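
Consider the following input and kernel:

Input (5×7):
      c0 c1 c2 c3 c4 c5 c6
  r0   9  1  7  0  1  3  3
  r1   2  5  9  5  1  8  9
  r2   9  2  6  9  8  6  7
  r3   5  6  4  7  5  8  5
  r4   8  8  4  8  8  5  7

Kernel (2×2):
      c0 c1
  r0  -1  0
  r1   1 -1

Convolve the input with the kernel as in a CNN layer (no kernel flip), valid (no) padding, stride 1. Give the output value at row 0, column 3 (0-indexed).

4

The receptive field on the input at this output position is [0 1 / 5 1]. Elementwise product with the kernel and sum: 0·-1 + 5·1 + 1·-1.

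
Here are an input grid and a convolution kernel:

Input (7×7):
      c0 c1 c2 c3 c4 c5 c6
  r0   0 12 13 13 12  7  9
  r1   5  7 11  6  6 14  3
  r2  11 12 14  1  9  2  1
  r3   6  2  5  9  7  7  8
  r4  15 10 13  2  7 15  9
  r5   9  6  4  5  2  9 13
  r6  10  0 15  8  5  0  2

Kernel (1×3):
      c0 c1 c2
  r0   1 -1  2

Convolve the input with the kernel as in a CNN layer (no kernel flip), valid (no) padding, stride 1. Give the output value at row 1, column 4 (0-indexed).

The receptive field on the input at this output position is [6 14 3]. Elementwise product with the kernel and sum: 6·1 + 14·-1 + 3·2.

-2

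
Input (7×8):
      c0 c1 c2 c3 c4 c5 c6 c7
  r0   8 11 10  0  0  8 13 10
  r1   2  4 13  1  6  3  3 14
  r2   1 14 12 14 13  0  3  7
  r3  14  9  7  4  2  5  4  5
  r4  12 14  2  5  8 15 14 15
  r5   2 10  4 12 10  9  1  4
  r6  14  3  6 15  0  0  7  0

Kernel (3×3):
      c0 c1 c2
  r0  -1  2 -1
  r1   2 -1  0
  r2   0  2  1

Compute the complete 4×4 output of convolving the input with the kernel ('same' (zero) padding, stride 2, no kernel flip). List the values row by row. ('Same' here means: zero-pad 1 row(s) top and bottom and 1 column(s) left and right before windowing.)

Output[0,0]: The receptive field on the zero-padded input at this output position is [0 0 0 / 0 8 11 / 0 2 4]. Elementwise product with the kernel and sum: 0·-1 + 0·2 + 0·-1 + 0·2 + 8·-1 + 2·2 + 4·1.
Output[0,1]: The receptive field on the zero-padded input at this output position is [0 0 0 / 11 10 0 / 4 13 1]. Elementwise product with the kernel and sum: 0·-1 + 0·2 + 0·-1 + 11·2 + 10·-1 + 13·2 + 1·1.

0 39 15 23
36 55 32 -1
21 47 26 20
-20 -14 29 -18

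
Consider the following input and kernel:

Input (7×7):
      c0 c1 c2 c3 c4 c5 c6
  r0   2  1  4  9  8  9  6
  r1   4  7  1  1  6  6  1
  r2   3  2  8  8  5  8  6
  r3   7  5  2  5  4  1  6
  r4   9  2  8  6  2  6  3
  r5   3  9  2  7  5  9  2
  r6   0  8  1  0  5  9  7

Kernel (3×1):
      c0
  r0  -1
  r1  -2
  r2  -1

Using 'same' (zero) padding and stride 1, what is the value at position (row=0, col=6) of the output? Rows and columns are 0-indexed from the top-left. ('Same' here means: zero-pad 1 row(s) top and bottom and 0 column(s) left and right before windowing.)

The receptive field on the zero-padded input at this output position is [0 / 6 / 1]. Elementwise product with the kernel and sum: 0·-1 + 6·-2 + 1·-1.

-13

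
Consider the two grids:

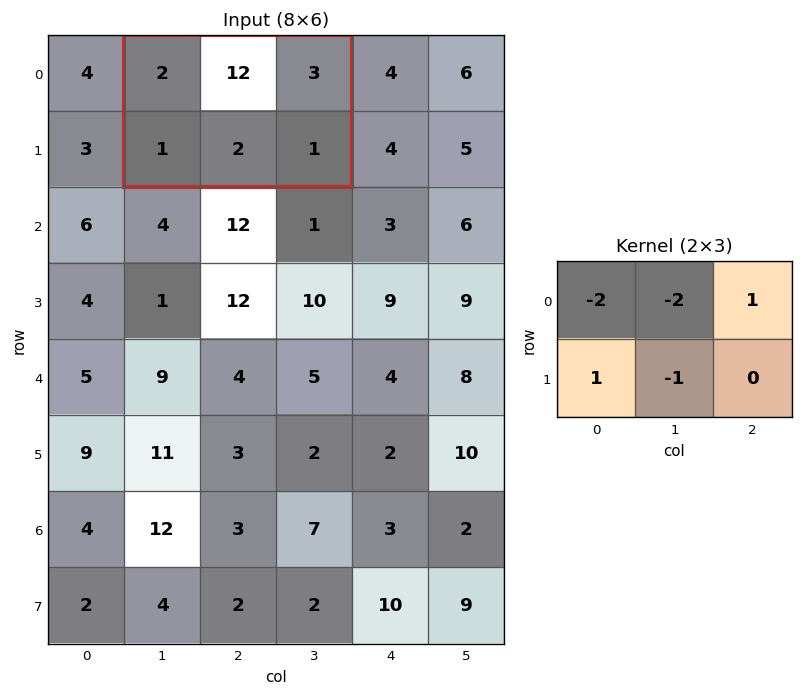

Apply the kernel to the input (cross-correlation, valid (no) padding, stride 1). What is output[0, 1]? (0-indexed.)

-26

The receptive field on the input at this output position is [2 12 3 / 1 2 1]. Elementwise product with the kernel and sum: 2·-2 + 12·-2 + 3·1 + 1·1 + 2·-1.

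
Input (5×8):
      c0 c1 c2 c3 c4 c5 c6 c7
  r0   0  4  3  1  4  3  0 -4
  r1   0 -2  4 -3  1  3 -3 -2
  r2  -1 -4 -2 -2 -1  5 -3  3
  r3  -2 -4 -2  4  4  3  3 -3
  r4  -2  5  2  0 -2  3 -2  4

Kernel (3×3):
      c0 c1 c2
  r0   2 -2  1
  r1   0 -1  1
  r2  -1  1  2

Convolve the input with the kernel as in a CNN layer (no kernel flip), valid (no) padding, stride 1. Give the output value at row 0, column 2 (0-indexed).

The receptive field on the input at this output position is [3 1 4 / 4 -3 1 / -2 -2 -1]. Elementwise product with the kernel and sum: 3·2 + 1·-2 + 4·1 + -3·-1 + 1·1 + -2·-1 + -2·1 + -1·2.

10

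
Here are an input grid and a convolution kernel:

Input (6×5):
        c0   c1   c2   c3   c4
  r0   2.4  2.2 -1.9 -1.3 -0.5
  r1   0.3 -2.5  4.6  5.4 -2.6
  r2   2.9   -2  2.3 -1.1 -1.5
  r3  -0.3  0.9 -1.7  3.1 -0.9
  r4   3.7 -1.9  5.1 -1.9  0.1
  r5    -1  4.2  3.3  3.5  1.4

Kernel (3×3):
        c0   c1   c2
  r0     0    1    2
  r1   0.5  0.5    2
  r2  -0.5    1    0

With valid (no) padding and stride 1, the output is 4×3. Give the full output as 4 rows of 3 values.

3.05 10.65 -4.75
12.8 11.2 1.75
-4.25 11.95 -9.65
13.3 3.5 4.95

Output[0,0]: The receptive field on the input at this output position is [2.4 2.2 -1.9 / 0.3 -2.5 4.6 / 2.9 -2 2.3]. Elementwise product with the kernel and sum: 2.2·1 + -1.9·2 + 0.3·0.5 + -2.5·0.5 + 4.6·2 + 2.9·-0.5 + -2·1.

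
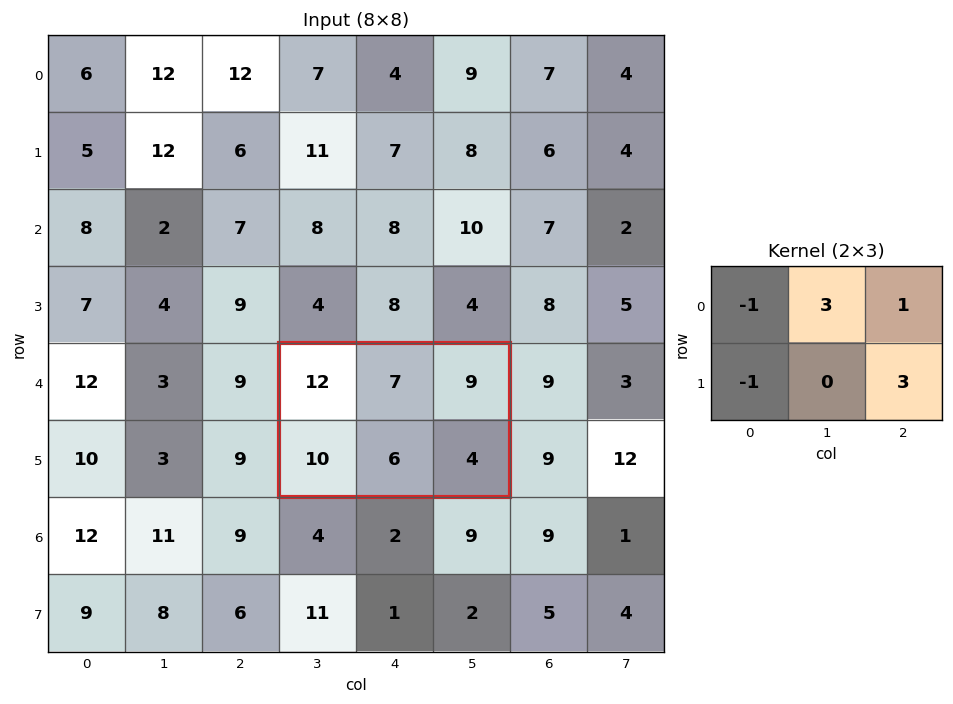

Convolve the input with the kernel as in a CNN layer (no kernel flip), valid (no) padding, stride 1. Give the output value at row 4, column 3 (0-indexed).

20

The receptive field on the input at this output position is [12 7 9 / 10 6 4]. Elementwise product with the kernel and sum: 12·-1 + 7·3 + 9·1 + 10·-1 + 4·3.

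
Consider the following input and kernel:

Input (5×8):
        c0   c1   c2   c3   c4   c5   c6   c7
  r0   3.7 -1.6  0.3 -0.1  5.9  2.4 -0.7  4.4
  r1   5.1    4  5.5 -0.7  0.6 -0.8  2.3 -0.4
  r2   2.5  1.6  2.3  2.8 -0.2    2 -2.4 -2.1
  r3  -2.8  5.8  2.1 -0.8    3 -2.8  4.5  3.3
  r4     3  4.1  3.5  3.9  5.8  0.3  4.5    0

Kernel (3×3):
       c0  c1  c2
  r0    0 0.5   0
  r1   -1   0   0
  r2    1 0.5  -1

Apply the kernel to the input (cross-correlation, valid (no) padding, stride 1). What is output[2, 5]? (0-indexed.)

The receptive field on the input at this output position is [2 -2.4 -2.1 / -2.8 4.5 3.3 / 0.3 4.5 0]. Elementwise product with the kernel and sum: -2.4·0.5 + -2.8·-1 + 0.3·1 + 4.5·0.5 + 0·-1.

4.15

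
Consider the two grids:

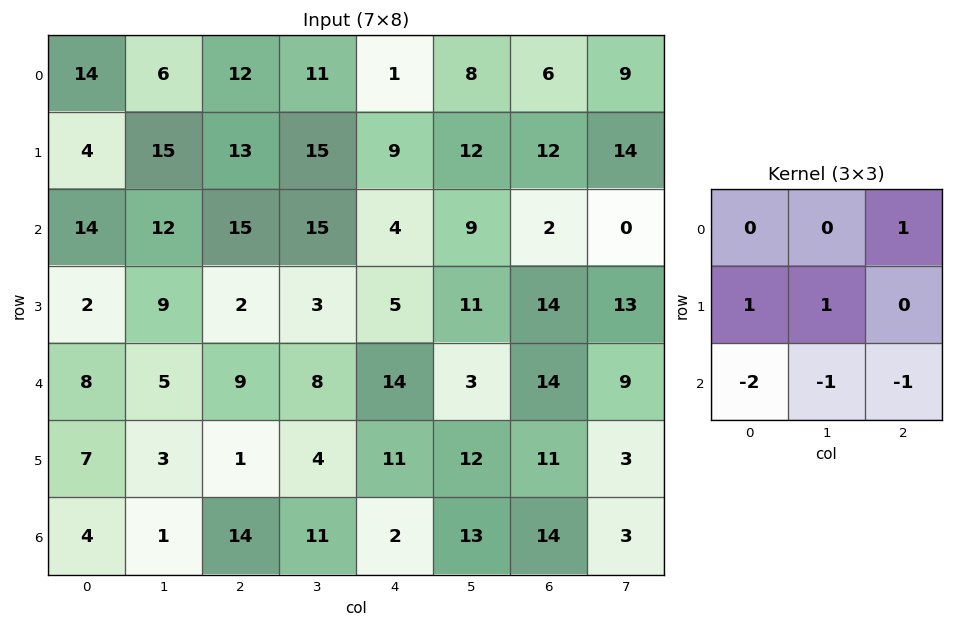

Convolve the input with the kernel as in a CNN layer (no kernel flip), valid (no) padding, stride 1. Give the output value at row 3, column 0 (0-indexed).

-3

The receptive field on the input at this output position is [2 9 2 / 8 5 9 / 7 3 1]. Elementwise product with the kernel and sum: 2·1 + 8·1 + 5·1 + 7·-2 + 3·-1 + 1·-1.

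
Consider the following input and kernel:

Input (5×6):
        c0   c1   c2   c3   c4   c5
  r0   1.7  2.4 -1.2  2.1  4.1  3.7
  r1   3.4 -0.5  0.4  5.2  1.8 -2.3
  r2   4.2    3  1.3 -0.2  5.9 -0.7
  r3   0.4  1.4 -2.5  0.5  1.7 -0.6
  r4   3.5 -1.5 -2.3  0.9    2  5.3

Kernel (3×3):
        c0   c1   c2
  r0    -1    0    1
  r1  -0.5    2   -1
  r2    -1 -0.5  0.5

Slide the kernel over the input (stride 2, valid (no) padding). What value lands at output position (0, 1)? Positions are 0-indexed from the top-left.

15.45

The receptive field on the input at this output position is [-1.2 2.1 4.1 / 0.4 5.2 1.8 / 1.3 -0.2 5.9]. Elementwise product with the kernel and sum: -1.2·-1 + 4.1·1 + 0.4·-0.5 + 5.2·2 + 1.8·-1 + 1.3·-1 + -0.2·-0.5 + 5.9·0.5.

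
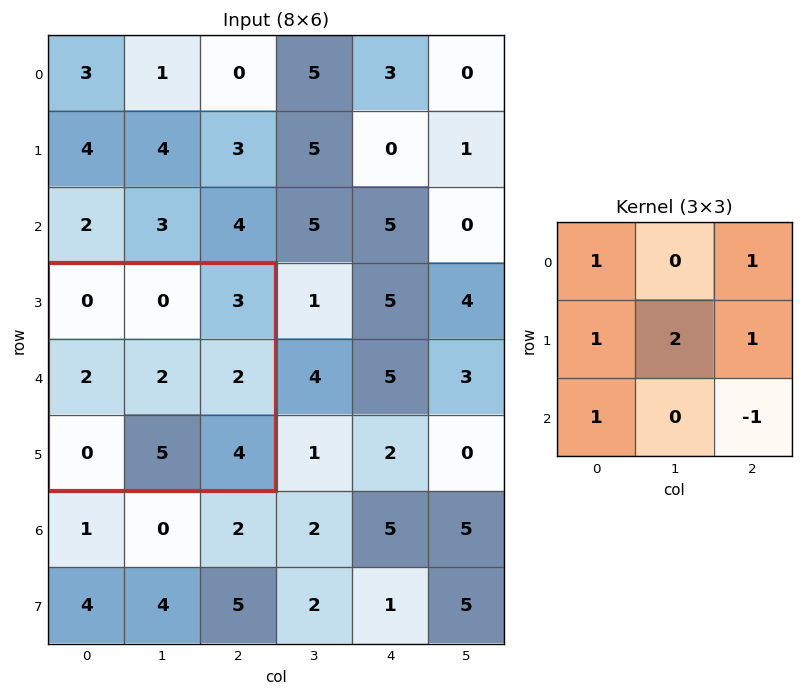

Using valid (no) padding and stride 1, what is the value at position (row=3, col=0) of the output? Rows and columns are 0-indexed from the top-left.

The receptive field on the input at this output position is [0 0 3 / 2 2 2 / 0 5 4]. Elementwise product with the kernel and sum: 0·1 + 3·1 + 2·1 + 2·2 + 2·1 + 0·1 + 4·-1.

7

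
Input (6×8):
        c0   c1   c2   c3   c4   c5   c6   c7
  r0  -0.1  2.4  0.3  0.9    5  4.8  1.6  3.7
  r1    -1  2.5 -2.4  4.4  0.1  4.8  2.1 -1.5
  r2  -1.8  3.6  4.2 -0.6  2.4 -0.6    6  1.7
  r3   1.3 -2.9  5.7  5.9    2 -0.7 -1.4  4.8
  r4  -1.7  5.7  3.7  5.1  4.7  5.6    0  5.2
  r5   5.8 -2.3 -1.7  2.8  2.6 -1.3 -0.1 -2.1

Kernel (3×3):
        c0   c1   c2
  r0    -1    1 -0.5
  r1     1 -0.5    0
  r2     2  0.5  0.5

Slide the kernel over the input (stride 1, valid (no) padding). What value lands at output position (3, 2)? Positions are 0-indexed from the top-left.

The receptive field on the input at this output position is [5.7 5.9 2 / 3.7 5.1 4.7 / -1.7 2.8 2.6]. Elementwise product with the kernel and sum: 5.7·-1 + 5.9·1 + 2·-0.5 + 3.7·1 + 5.1·-0.5 + -1.7·2 + 2.8·0.5 + 2.6·0.5.

-0.35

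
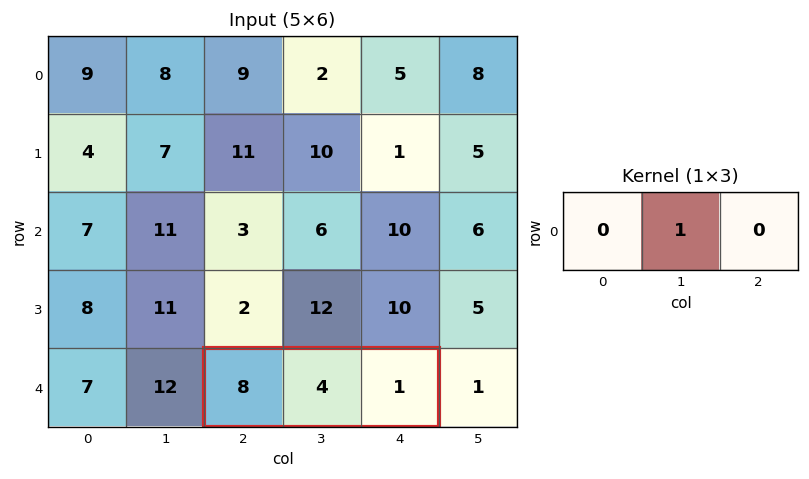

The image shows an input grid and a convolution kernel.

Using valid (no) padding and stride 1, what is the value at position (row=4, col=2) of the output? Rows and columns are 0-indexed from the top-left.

4

The receptive field on the input at this output position is [8 4 1]. Elementwise product with the kernel and sum: 4·1.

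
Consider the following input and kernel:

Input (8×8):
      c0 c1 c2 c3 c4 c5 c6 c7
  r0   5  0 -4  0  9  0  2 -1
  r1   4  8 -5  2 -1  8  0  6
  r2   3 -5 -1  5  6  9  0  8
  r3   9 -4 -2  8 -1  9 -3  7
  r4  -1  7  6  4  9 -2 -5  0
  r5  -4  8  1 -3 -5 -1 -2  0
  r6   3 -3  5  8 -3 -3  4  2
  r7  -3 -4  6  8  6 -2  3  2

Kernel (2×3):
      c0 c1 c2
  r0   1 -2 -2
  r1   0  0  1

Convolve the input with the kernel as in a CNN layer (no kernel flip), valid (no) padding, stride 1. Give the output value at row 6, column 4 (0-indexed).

-2

The receptive field on the input at this output position is [-3 -3 4 / 6 -2 3]. Elementwise product with the kernel and sum: -3·1 + -3·-2 + 4·-2 + 3·1.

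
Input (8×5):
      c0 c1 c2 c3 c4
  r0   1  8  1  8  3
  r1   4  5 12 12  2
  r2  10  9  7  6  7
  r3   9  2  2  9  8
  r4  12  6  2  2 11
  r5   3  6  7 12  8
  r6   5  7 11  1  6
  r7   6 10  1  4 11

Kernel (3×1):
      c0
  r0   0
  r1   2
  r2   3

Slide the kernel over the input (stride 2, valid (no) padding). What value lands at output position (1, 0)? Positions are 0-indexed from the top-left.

54

The receptive field on the input at this output position is [10 / 9 / 12]. Elementwise product with the kernel and sum: 9·2 + 12·3.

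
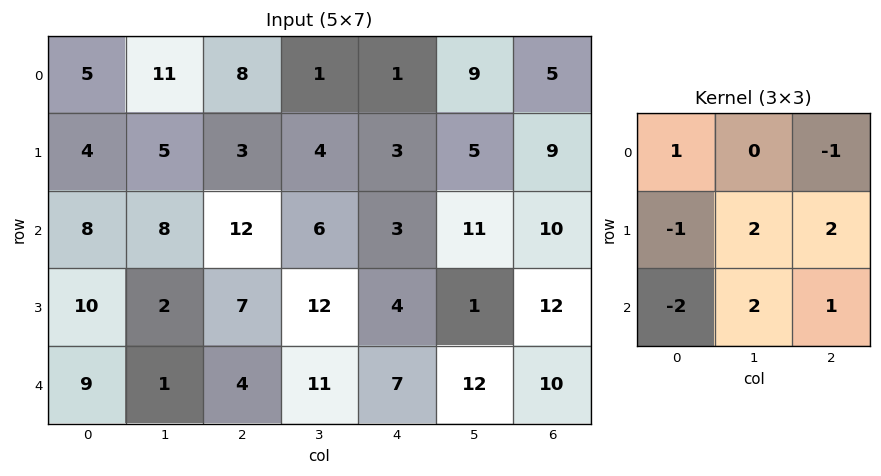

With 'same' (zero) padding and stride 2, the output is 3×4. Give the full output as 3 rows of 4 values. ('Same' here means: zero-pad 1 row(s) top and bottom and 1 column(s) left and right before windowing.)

Output[0,0]: The receptive field on the zero-padded input at this output position is [0 0 0 / 0 5 11 / 0 4 5]. Elementwise product with the kernel and sum: 0·1 + 0·-1 + 0·-1 + 5·2 + 11·2 + 0·-2 + 4·2 + 5·1.

45 7 22 9
49 51 6 36
18 19 38 9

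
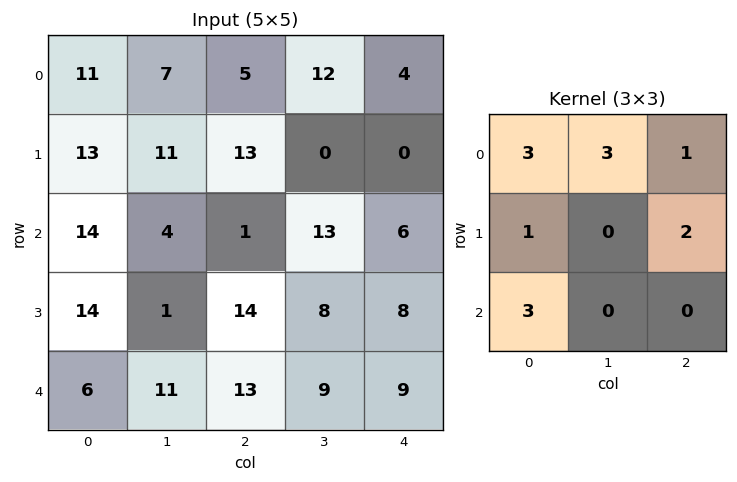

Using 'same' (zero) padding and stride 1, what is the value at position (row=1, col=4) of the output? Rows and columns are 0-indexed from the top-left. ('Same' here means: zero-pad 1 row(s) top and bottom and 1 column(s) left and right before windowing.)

The receptive field on the zero-padded input at this output position is [12 4 0 / 0 0 0 / 13 6 0]. Elementwise product with the kernel and sum: 12·3 + 4·3 + 0·1 + 0·1 + 0·2 + 13·3.

87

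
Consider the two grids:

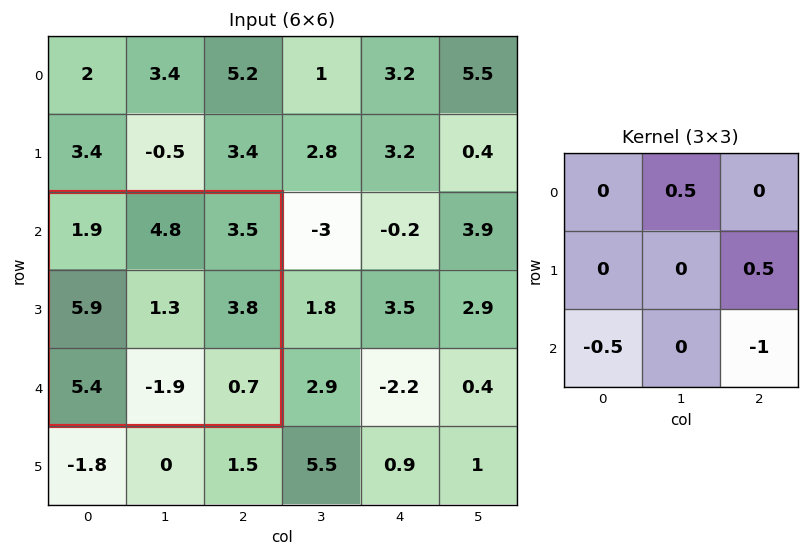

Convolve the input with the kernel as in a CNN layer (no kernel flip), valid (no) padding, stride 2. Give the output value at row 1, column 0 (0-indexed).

The receptive field on the input at this output position is [1.9 4.8 3.5 / 5.9 1.3 3.8 / 5.4 -1.9 0.7]. Elementwise product with the kernel and sum: 4.8·0.5 + 3.8·0.5 + 5.4·-0.5 + 0.7·-1.

0.9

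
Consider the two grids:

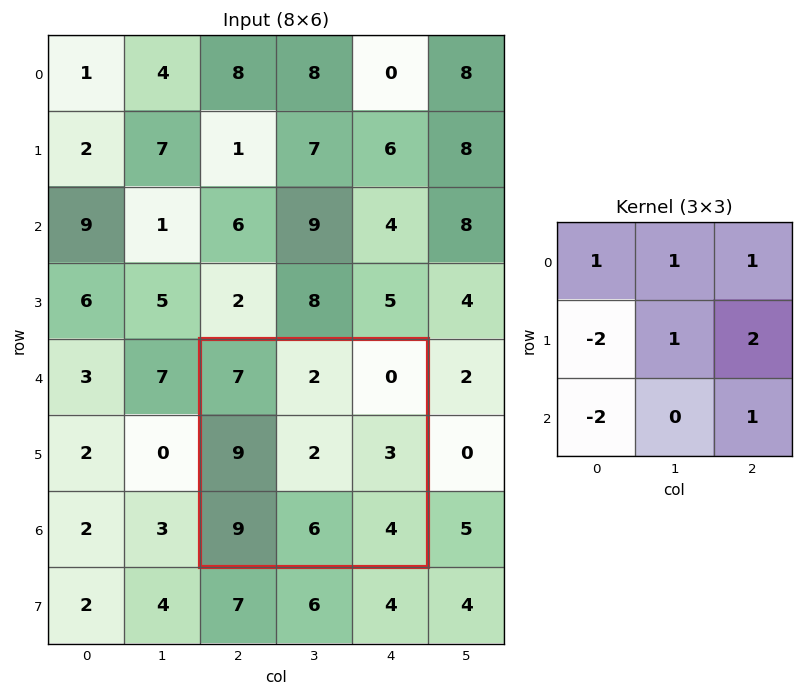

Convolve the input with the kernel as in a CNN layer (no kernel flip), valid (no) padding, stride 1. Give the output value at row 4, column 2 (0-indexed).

The receptive field on the input at this output position is [7 2 0 / 9 2 3 / 9 6 4]. Elementwise product with the kernel and sum: 7·1 + 2·1 + 0·1 + 9·-2 + 2·1 + 3·2 + 9·-2 + 4·1.

-15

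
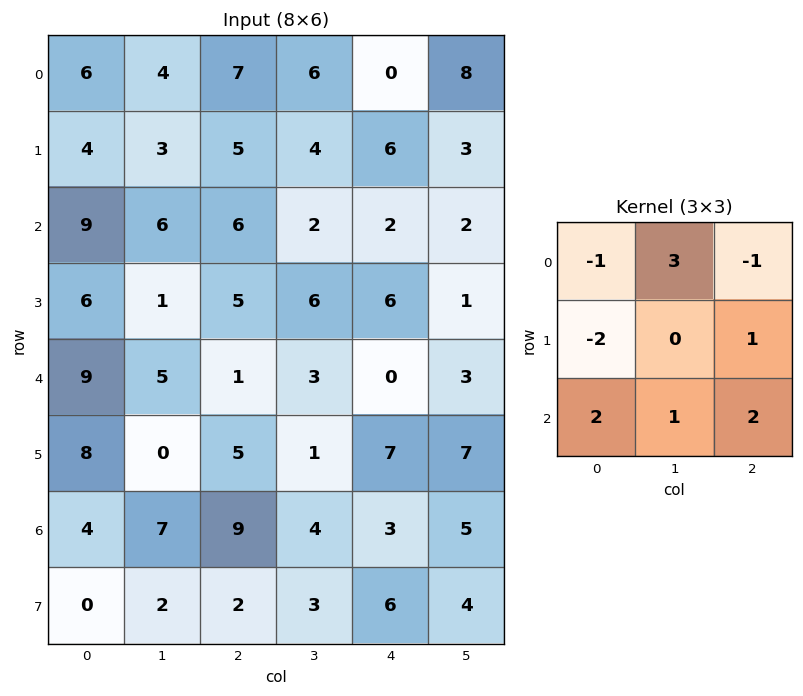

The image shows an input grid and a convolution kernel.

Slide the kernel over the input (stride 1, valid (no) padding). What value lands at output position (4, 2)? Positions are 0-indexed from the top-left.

The receptive field on the input at this output position is [1 3 0 / 5 1 7 / 9 4 3]. Elementwise product with the kernel and sum: 1·-1 + 3·3 + 0·-1 + 5·-2 + 7·1 + 9·2 + 4·1 + 3·2.

33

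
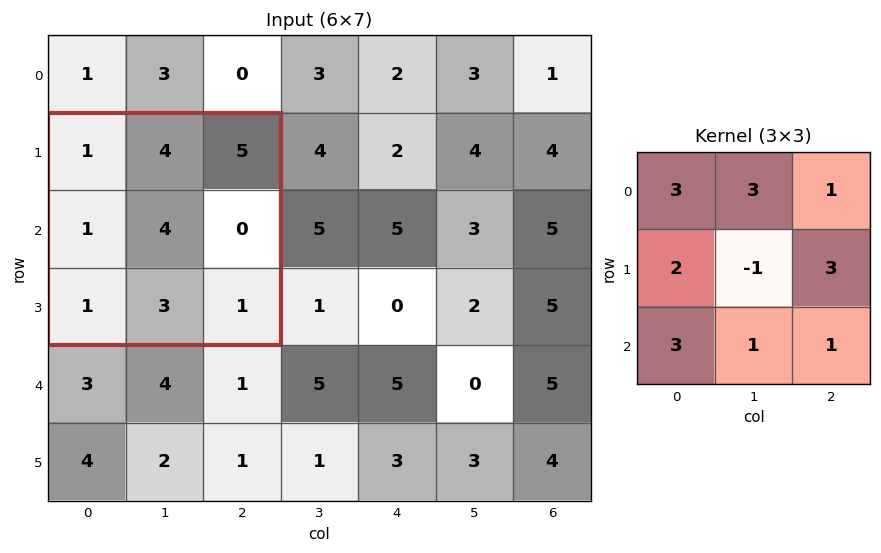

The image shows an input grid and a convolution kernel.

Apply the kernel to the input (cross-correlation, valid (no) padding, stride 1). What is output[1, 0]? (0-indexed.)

25

The receptive field on the input at this output position is [1 4 5 / 1 4 0 / 1 3 1]. Elementwise product with the kernel and sum: 1·3 + 4·3 + 5·1 + 1·2 + 4·-1 + 0·3 + 1·3 + 3·1 + 1·1.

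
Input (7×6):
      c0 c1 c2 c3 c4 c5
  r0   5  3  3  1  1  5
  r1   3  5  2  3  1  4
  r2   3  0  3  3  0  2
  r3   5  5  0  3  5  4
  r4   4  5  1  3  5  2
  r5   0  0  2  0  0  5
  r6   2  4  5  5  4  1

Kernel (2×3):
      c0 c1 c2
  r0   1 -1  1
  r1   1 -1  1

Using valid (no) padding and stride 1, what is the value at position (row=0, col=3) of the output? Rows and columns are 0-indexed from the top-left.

The receptive field on the input at this output position is [1 1 5 / 3 1 4]. Elementwise product with the kernel and sum: 1·1 + 1·-1 + 5·1 + 3·1 + 1·-1 + 4·1.

11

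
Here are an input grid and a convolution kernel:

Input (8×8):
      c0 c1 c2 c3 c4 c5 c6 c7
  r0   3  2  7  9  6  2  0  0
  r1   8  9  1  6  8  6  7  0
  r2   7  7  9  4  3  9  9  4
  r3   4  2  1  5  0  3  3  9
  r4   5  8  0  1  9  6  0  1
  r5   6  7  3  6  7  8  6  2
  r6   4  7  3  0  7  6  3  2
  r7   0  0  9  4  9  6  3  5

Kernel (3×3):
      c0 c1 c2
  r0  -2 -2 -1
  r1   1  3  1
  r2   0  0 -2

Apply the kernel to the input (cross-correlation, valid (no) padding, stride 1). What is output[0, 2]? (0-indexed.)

The receptive field on the input at this output position is [7 9 6 / 1 6 8 / 9 4 3]. Elementwise product with the kernel and sum: 7·-2 + 9·-2 + 6·-1 + 1·1 + 6·3 + 8·1 + 3·-2.

-17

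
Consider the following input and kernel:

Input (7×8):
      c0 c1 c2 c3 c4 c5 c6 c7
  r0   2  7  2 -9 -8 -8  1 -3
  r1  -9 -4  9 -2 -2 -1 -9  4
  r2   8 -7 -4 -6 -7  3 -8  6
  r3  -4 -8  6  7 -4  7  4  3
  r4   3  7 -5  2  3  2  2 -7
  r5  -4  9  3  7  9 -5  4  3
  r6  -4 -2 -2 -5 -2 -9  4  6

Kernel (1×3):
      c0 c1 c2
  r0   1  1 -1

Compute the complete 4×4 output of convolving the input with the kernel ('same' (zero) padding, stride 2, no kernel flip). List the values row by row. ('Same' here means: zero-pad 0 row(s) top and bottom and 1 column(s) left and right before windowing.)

-5 18 -9 -4
15 -5 -16 -11
-4 0 3 11
-2 1 2 -11

Output[0,0]: The receptive field on the zero-padded input at this output position is [0 2 7]. Elementwise product with the kernel and sum: 0·1 + 2·1 + 7·-1.
Output[0,1]: The receptive field on the zero-padded input at this output position is [7 2 -9]. Elementwise product with the kernel and sum: 7·1 + 2·1 + -9·-1.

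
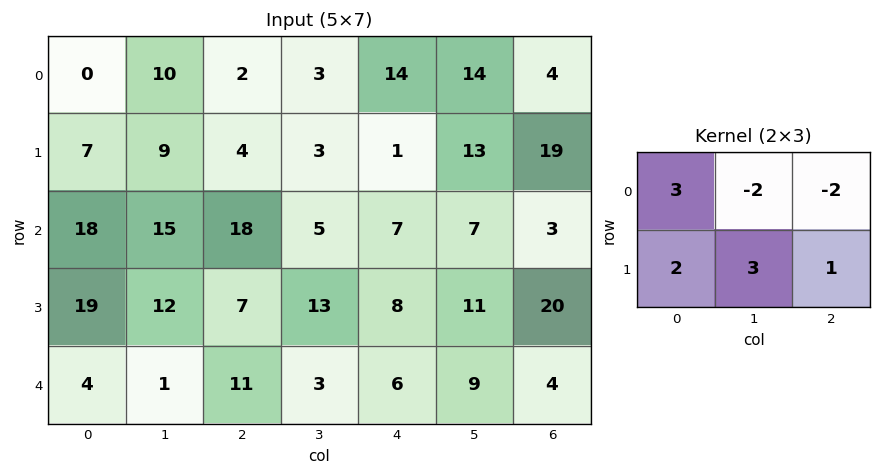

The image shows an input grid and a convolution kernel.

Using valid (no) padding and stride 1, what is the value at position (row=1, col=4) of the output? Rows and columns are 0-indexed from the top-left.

The receptive field on the input at this output position is [1 13 19 / 7 7 3]. Elementwise product with the kernel and sum: 1·3 + 13·-2 + 19·-2 + 7·2 + 7·3 + 3·1.

-23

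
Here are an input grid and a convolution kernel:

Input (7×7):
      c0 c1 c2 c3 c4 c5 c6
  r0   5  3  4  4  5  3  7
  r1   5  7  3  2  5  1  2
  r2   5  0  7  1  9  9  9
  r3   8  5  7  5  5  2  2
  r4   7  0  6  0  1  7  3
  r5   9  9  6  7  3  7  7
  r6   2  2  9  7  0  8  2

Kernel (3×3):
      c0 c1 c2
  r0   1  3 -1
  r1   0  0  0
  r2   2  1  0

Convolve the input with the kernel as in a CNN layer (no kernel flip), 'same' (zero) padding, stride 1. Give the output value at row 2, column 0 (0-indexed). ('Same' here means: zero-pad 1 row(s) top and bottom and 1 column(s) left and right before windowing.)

The receptive field on the zero-padded input at this output position is [0 5 7 / 0 5 0 / 0 8 5]. Elementwise product with the kernel and sum: 0·1 + 5·3 + 7·-1 + 0·2 + 8·1.

16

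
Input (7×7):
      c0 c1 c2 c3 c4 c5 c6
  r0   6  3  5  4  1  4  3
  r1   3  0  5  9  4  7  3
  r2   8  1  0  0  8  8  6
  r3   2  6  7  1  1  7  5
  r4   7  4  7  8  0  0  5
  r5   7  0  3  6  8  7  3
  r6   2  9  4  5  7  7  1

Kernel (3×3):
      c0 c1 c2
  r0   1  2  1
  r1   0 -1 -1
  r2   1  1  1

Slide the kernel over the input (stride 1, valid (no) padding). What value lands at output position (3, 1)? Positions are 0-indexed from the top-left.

15

The receptive field on the input at this output position is [6 7 1 / 4 7 8 / 0 3 6]. Elementwise product with the kernel and sum: 6·1 + 7·2 + 1·1 + 7·-1 + 8·-1 + 0·1 + 3·1 + 6·1.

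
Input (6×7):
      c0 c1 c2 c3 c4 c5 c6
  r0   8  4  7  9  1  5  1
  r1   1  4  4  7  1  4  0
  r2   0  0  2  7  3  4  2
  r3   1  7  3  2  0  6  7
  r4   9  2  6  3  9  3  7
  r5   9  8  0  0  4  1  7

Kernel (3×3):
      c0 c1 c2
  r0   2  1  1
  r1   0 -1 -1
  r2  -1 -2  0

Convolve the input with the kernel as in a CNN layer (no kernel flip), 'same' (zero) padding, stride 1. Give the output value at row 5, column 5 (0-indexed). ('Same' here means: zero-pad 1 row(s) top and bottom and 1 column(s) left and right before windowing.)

20

The receptive field on the zero-padded input at this output position is [9 3 7 / 4 1 7 / 0 0 0]. Elementwise product with the kernel and sum: 9·2 + 3·1 + 7·1 + 1·-1 + 7·-1 + 0·-1 + 0·-2.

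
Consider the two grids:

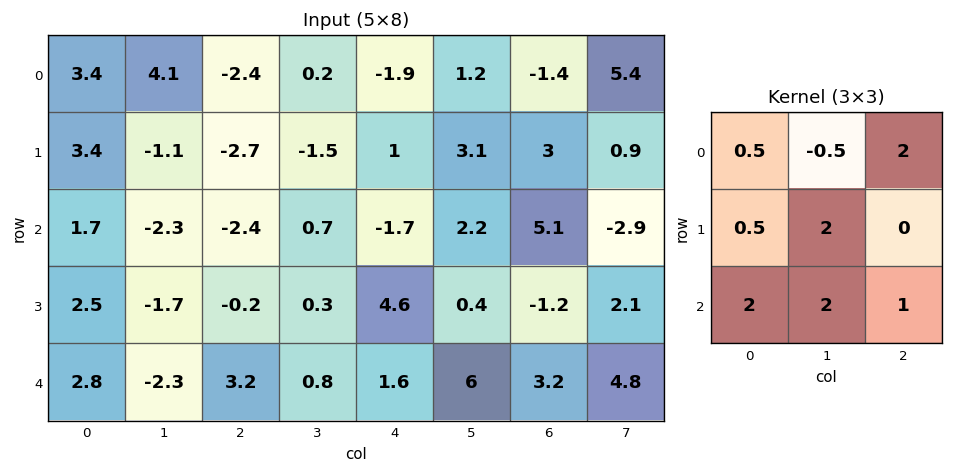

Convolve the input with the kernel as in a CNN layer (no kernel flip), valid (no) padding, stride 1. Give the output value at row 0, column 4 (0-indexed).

8.45

The receptive field on the input at this output position is [-1.9 1.2 -1.4 / 1 3.1 3 / -1.7 2.2 5.1]. Elementwise product with the kernel and sum: -1.9·0.5 + 1.2·-0.5 + -1.4·2 + 1·0.5 + 3.1·2 + -1.7·2 + 2.2·2 + 5.1·1.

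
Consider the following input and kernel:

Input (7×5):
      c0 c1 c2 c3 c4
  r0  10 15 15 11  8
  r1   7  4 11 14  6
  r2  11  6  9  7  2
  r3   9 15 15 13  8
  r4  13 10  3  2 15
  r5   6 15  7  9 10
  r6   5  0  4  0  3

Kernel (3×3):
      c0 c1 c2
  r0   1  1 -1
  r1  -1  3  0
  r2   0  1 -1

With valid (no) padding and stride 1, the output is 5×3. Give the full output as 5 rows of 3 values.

12 50 54
7 24 36
51 39 25
34 14 22
55 21 7

Output[0,0]: The receptive field on the input at this output position is [10 15 15 / 7 4 11 / 11 6 9]. Elementwise product with the kernel and sum: 10·1 + 15·1 + 15·-1 + 7·-1 + 4·3 + 6·1 + 9·-1.
Output[0,1]: The receptive field on the input at this output position is [15 15 11 / 4 11 14 / 6 9 7]. Elementwise product with the kernel and sum: 15·1 + 15·1 + 11·-1 + 4·-1 + 11·3 + 9·1 + 7·-1.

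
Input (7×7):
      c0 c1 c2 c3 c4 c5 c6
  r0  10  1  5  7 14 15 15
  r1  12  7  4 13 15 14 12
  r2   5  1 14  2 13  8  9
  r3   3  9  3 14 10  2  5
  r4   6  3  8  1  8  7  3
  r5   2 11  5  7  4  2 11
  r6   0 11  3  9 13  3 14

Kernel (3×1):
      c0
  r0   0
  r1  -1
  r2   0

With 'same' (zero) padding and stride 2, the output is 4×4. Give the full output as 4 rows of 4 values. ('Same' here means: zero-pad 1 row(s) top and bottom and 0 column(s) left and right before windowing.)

-10 -5 -14 -15
-5 -14 -13 -9
-6 -8 -8 -3
0 -3 -13 -14

Output[0,0]: The receptive field on the zero-padded input at this output position is [0 / 10 / 12]. Elementwise product with the kernel and sum: 10·-1.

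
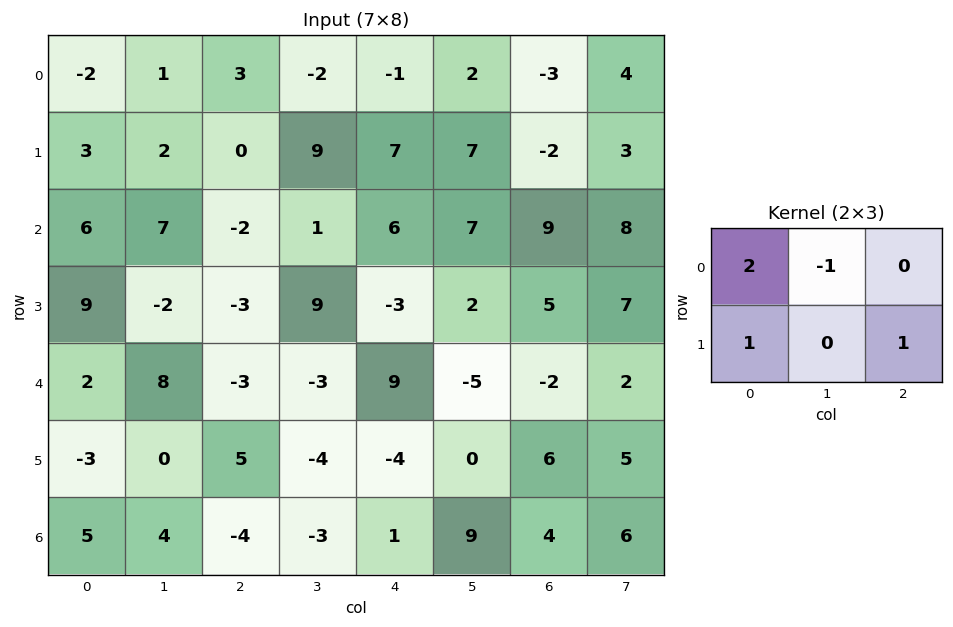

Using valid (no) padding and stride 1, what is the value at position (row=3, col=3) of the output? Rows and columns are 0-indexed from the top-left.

The receptive field on the input at this output position is [9 -3 2 / -3 9 -5]. Elementwise product with the kernel and sum: 9·2 + -3·-1 + -3·1 + -5·1.

13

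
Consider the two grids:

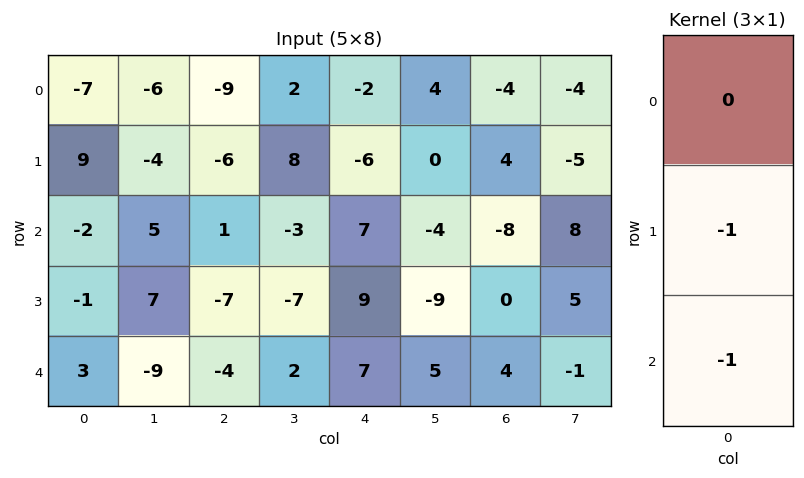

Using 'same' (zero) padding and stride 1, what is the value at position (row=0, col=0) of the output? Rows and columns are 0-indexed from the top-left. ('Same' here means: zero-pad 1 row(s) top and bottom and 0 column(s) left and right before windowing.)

-2

The receptive field on the zero-padded input at this output position is [0 / -7 / 9]. Elementwise product with the kernel and sum: -7·-1 + 9·-1.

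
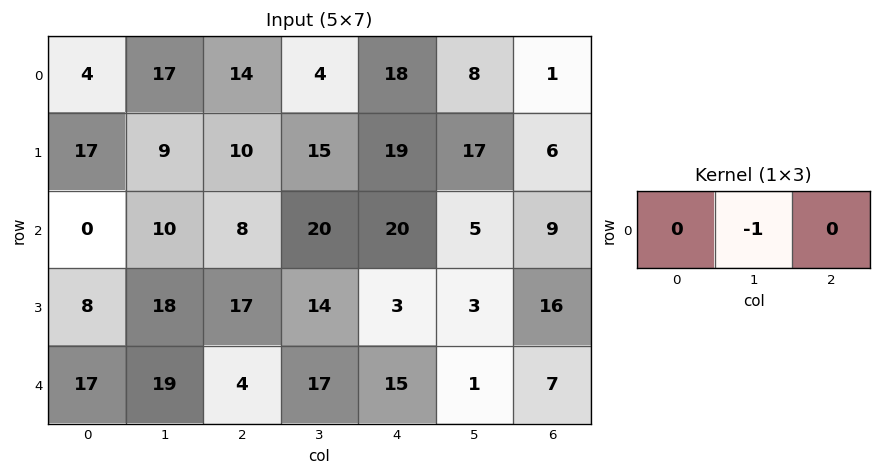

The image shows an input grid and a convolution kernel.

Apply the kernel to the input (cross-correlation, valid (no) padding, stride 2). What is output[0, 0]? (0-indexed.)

The receptive field on the input at this output position is [4 17 14]. Elementwise product with the kernel and sum: 17·-1.

-17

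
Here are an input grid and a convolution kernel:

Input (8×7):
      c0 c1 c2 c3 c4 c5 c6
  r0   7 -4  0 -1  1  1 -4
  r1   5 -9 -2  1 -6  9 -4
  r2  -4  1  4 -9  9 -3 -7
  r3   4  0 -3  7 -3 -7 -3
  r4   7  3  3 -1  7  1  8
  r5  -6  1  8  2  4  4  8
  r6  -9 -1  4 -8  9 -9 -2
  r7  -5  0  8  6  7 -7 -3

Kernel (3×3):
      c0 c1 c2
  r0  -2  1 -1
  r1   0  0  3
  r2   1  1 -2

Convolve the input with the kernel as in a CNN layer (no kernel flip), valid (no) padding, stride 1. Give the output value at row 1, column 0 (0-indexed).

The receptive field on the input at this output position is [5 -9 -2 / -4 1 4 / 4 0 -3]. Elementwise product with the kernel and sum: 5·-2 + -9·1 + -2·-1 + 4·3 + 4·1 + 0·1 + -3·-2.

5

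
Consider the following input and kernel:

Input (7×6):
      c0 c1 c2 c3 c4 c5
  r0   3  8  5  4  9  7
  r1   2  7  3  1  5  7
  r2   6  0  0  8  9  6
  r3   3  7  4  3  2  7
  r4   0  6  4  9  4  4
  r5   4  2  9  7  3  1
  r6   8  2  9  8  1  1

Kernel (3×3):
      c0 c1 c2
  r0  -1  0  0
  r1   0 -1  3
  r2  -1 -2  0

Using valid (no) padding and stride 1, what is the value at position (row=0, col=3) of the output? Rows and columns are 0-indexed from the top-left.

-14

The receptive field on the input at this output position is [4 9 7 / 1 5 7 / 8 9 6]. Elementwise product with the kernel and sum: 4·-1 + 5·-1 + 7·3 + 8·-1 + 9·-2.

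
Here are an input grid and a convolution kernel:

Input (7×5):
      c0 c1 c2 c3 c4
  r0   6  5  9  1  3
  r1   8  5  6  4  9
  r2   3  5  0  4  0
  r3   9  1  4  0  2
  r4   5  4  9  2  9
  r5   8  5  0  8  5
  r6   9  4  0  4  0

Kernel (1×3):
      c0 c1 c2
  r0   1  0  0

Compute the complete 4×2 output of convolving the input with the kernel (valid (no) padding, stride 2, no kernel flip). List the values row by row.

6 9
3 0
5 9
9 0

Output[0,0]: The receptive field on the input at this output position is [6 5 9]. Elementwise product with the kernel and sum: 6·1.
Output[0,1]: The receptive field on the input at this output position is [9 1 3]. Elementwise product with the kernel and sum: 9·1.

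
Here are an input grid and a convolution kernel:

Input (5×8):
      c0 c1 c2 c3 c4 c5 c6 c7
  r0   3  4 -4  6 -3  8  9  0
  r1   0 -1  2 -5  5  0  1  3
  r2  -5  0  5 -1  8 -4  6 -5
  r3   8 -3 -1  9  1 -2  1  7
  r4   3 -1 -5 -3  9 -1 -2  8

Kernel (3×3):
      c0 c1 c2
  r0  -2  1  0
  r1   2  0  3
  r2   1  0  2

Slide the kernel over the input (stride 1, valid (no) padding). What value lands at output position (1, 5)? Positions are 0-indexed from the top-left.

The receptive field on the input at this output position is [0 1 3 / -4 6 -5 / -2 1 7]. Elementwise product with the kernel and sum: 0·-2 + 1·1 + -4·2 + -5·3 + -2·1 + 7·2.

-10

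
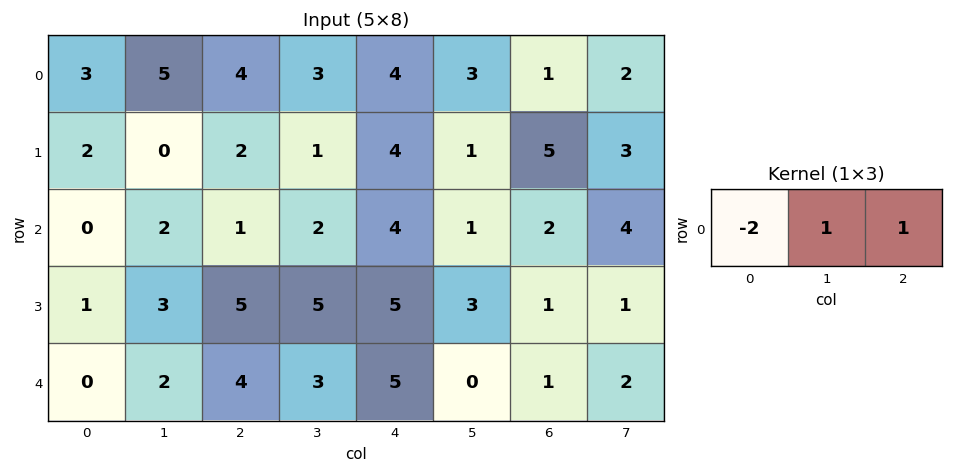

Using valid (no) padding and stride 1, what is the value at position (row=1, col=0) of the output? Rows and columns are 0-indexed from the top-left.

-2

The receptive field on the input at this output position is [2 0 2]. Elementwise product with the kernel and sum: 2·-2 + 0·1 + 2·1.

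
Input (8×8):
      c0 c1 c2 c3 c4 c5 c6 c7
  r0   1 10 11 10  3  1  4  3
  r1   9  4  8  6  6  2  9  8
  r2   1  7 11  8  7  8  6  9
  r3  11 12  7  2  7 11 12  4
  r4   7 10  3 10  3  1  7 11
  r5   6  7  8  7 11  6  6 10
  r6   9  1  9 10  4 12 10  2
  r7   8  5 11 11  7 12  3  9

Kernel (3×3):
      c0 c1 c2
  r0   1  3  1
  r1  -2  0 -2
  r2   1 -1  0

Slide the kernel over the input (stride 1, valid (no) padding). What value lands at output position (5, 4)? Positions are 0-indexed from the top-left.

2

The receptive field on the input at this output position is [11 6 6 / 4 12 10 / 7 12 3]. Elementwise product with the kernel and sum: 11·1 + 6·3 + 6·1 + 4·-2 + 10·-2 + 7·1 + 12·-1.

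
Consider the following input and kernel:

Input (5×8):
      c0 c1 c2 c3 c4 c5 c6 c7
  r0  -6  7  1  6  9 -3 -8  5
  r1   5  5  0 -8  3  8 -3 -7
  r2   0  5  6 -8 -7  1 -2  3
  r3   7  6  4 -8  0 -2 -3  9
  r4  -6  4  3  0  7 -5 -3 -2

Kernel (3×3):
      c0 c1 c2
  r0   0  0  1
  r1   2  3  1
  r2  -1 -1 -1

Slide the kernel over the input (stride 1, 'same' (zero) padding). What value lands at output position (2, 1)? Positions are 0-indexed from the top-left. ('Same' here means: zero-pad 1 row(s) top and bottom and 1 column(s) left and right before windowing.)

4

The receptive field on the zero-padded input at this output position is [5 5 0 / 0 5 6 / 7 6 4]. Elementwise product with the kernel and sum: 0·1 + 0·2 + 5·3 + 6·1 + 7·-1 + 6·-1 + 4·-1.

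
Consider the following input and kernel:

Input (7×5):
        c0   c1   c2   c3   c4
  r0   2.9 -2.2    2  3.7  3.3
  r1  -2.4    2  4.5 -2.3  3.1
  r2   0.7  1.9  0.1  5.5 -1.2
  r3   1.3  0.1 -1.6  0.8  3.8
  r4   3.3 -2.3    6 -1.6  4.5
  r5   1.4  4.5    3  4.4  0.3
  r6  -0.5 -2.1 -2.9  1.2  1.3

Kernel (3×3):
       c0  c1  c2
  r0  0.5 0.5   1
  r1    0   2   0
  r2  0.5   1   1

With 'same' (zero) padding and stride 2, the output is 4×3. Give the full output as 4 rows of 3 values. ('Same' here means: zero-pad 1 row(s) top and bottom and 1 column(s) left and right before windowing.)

5.4 7.2 8.55
3.6 0.4 2.2
13.25 21.7 13.8
4.2 2.35 4.95

Output[0,0]: The receptive field on the zero-padded input at this output position is [0 0 0 / 0 2.9 -2.2 / 0 -2.4 2]. Elementwise product with the kernel and sum: 0·0.5 + 0·0.5 + 0·1 + 2.9·2 + 0·0.5 + -2.4·1 + 2·1.
Output[0,1]: The receptive field on the zero-padded input at this output position is [0 0 0 / -2.2 2 3.7 / 2 4.5 -2.3]. Elementwise product with the kernel and sum: 0·0.5 + 0·0.5 + 0·1 + 2·2 + 2·0.5 + 4.5·1 + -2.3·1.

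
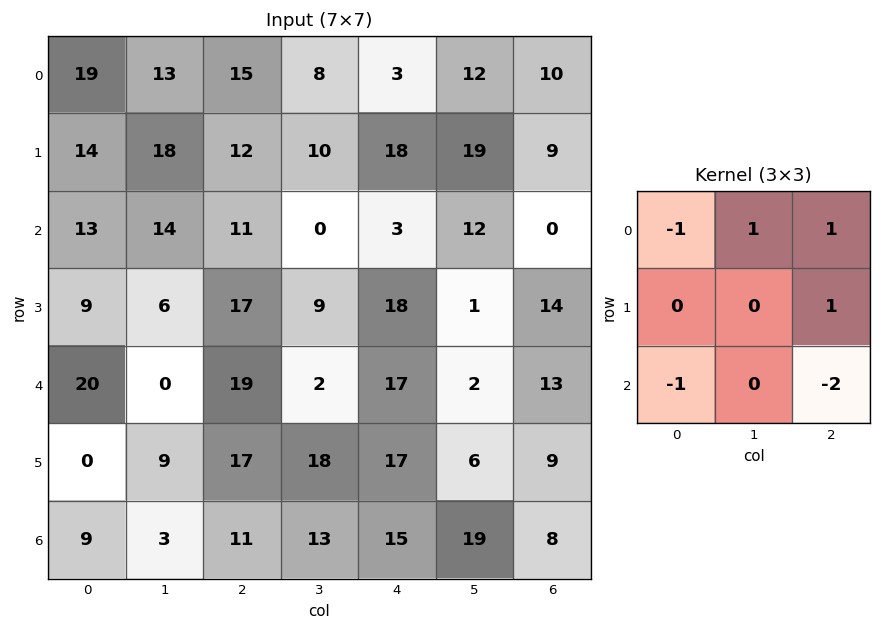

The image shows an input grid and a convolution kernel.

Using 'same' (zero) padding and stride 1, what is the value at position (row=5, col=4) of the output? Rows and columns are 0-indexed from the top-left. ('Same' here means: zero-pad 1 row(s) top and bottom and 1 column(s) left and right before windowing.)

The receptive field on the zero-padded input at this output position is [2 17 2 / 18 17 6 / 13 15 19]. Elementwise product with the kernel and sum: 2·-1 + 17·1 + 2·1 + 6·1 + 13·-1 + 19·-2.

-28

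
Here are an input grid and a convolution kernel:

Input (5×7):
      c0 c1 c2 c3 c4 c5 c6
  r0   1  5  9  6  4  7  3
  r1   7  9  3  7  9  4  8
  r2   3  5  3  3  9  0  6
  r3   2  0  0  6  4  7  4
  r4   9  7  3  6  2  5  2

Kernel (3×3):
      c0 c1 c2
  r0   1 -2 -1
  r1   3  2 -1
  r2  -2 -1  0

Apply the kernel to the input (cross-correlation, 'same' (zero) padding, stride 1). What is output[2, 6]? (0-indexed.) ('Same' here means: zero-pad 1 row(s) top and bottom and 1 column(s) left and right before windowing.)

The receptive field on the zero-padded input at this output position is [4 8 0 / 0 6 0 / 7 4 0]. Elementwise product with the kernel and sum: 4·1 + 8·-2 + 0·-1 + 0·3 + 6·2 + 0·-1 + 7·-2 + 4·-1.

-18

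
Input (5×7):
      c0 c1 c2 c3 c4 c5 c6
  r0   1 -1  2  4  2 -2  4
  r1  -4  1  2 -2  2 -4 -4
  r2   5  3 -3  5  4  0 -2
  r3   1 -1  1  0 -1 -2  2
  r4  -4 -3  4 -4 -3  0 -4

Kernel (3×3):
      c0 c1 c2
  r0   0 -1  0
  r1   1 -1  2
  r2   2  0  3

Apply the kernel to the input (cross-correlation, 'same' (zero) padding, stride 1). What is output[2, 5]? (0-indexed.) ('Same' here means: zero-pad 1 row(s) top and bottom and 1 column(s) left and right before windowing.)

The receptive field on the zero-padded input at this output position is [2 -4 -4 / 4 0 -2 / -1 -2 2]. Elementwise product with the kernel and sum: -4·-1 + 4·1 + 0·-1 + -2·2 + -1·2 + 2·3.

8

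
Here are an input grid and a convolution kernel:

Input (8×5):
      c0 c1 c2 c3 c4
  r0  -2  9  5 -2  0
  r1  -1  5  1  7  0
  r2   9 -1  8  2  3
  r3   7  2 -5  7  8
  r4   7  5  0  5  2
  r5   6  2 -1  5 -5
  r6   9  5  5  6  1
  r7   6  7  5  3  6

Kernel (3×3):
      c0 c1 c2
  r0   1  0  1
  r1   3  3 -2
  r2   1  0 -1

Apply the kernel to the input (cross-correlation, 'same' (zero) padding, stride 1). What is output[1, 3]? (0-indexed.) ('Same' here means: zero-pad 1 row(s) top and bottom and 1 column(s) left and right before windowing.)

34

The receptive field on the zero-padded input at this output position is [5 -2 0 / 1 7 0 / 8 2 3]. Elementwise product with the kernel and sum: 5·1 + 0·1 + 1·3 + 7·3 + 0·-2 + 8·1 + 3·-1.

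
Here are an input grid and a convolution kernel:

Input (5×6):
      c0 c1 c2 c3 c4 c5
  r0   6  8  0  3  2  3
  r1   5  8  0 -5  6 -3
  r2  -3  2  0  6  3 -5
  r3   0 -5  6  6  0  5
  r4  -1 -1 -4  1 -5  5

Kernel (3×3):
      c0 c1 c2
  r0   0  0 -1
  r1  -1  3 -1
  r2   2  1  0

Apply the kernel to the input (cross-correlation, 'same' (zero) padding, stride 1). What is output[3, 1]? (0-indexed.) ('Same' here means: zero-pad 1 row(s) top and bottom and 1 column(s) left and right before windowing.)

The receptive field on the zero-padded input at this output position is [-3 2 0 / 0 -5 6 / -1 -1 -4]. Elementwise product with the kernel and sum: 0·-1 + 0·-1 + -5·3 + 6·-1 + -1·2 + -1·1.

-24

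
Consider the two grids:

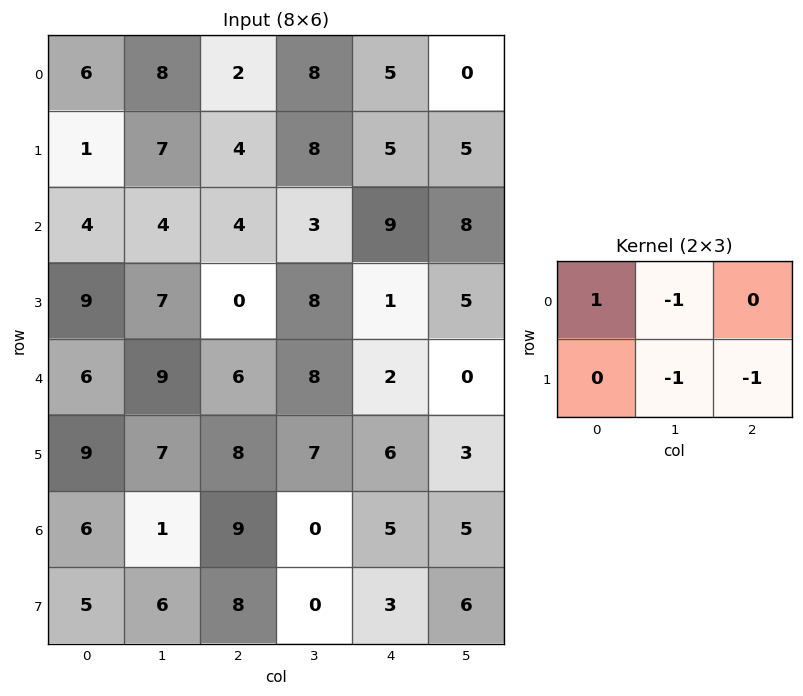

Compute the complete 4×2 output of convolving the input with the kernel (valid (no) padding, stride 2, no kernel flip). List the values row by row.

-13 -19
-7 -8
-18 -15
-9 6

Output[0,0]: The receptive field on the input at this output position is [6 8 2 / 1 7 4]. Elementwise product with the kernel and sum: 6·1 + 8·-1 + 7·-1 + 4·-1.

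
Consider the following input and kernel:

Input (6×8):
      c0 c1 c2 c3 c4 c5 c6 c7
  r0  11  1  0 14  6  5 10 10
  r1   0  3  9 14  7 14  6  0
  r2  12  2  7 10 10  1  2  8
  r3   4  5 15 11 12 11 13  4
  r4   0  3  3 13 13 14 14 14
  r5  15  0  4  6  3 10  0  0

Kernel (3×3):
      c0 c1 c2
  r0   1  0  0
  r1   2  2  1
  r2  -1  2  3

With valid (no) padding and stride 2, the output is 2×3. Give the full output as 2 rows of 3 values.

39 96 52
60 133 126

Output[0,0]: The receptive field on the input at this output position is [11 1 0 / 0 3 9 / 12 2 7]. Elementwise product with the kernel and sum: 11·1 + 0·2 + 3·2 + 9·1 + 12·-1 + 2·2 + 7·3.
Output[0,1]: The receptive field on the input at this output position is [0 14 6 / 9 14 7 / 7 10 10]. Elementwise product with the kernel and sum: 0·1 + 9·2 + 14·2 + 7·1 + 7·-1 + 10·2 + 10·3.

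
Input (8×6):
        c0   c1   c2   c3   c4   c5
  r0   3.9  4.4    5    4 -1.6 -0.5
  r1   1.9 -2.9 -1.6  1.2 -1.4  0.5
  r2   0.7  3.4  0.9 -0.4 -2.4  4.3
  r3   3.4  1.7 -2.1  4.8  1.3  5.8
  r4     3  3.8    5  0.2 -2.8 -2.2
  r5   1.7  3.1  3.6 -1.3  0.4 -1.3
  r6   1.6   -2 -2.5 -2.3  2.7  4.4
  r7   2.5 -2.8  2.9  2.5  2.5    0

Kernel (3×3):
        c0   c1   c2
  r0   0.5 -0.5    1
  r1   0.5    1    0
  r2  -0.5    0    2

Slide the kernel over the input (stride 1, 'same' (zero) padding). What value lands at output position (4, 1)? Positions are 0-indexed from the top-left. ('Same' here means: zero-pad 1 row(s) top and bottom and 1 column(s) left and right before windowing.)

The receptive field on the zero-padded input at this output position is [3.4 1.7 -2.1 / 3 3.8 5 / 1.7 3.1 3.6]. Elementwise product with the kernel and sum: 3.4·0.5 + 1.7·-0.5 + -2.1·1 + 3·0.5 + 3.8·1 + 1.7·-0.5 + 3.6·2.

10.4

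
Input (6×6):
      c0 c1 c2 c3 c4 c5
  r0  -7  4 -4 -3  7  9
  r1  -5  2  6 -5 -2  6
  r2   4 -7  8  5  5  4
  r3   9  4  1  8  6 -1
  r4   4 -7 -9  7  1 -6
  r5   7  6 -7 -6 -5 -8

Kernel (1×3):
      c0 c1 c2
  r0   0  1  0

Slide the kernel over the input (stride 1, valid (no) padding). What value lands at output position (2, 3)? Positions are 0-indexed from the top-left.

5

The receptive field on the input at this output position is [5 5 4]. Elementwise product with the kernel and sum: 5·1.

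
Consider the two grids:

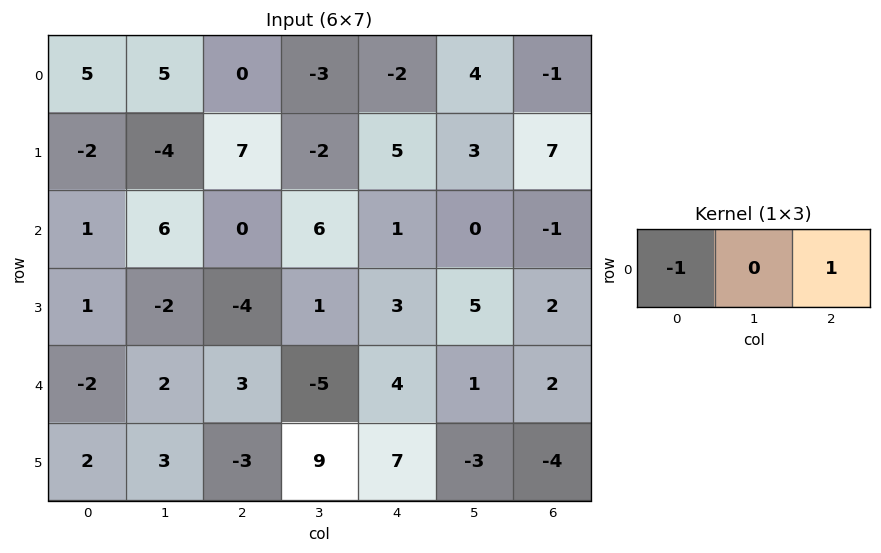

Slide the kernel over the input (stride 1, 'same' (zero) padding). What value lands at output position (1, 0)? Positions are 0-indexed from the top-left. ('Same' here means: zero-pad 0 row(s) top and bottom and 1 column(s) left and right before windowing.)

The receptive field on the zero-padded input at this output position is [0 -2 -4]. Elementwise product with the kernel and sum: 0·-1 + -4·1.

-4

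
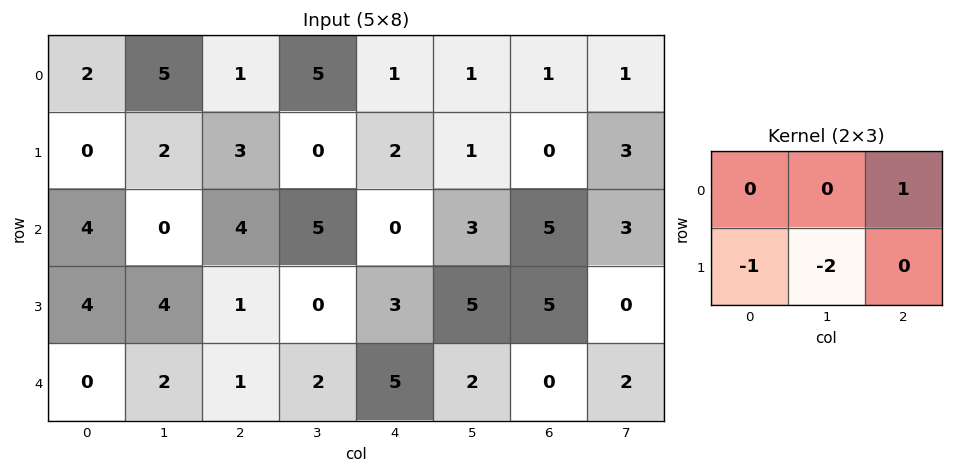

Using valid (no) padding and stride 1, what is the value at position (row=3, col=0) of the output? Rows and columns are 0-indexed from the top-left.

The receptive field on the input at this output position is [4 4 1 / 0 2 1]. Elementwise product with the kernel and sum: 1·1 + 0·-1 + 2·-2.

-3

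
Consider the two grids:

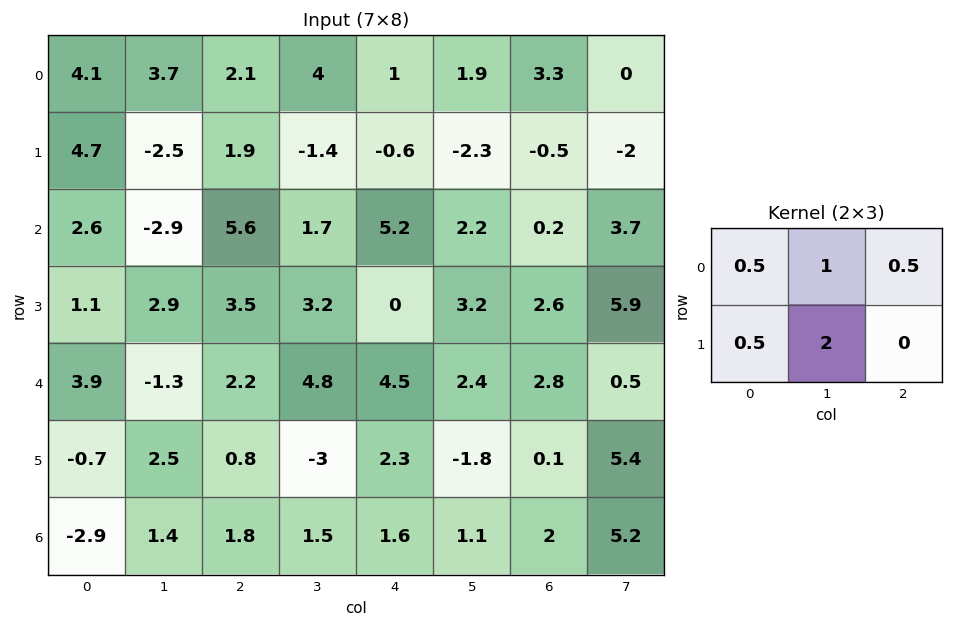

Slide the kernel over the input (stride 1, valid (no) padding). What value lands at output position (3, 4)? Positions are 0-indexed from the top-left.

11.55

The receptive field on the input at this output position is [0 3.2 2.6 / 4.5 2.4 2.8]. Elementwise product with the kernel and sum: 0·0.5 + 3.2·1 + 2.6·0.5 + 4.5·0.5 + 2.4·2.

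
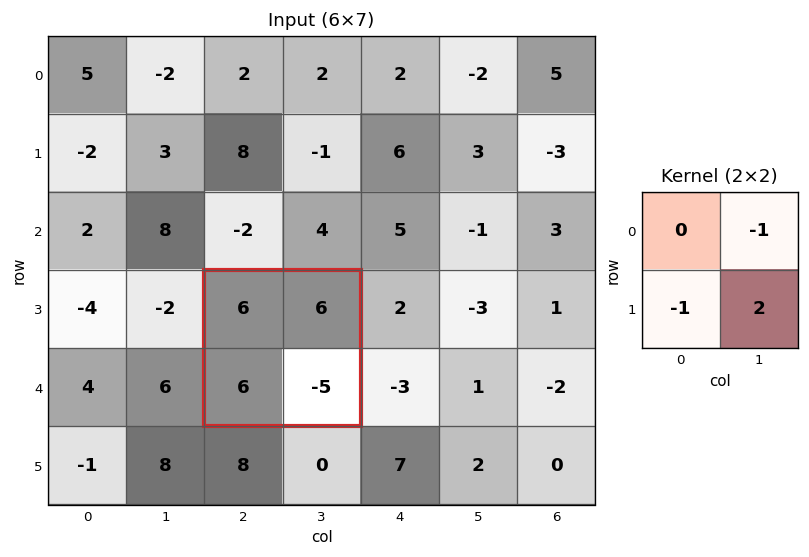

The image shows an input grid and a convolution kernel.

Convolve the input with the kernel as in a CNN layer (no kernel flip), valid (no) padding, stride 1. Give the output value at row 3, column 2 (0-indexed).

-22

The receptive field on the input at this output position is [6 6 / 6 -5]. Elementwise product with the kernel and sum: 6·-1 + 6·-1 + -5·2.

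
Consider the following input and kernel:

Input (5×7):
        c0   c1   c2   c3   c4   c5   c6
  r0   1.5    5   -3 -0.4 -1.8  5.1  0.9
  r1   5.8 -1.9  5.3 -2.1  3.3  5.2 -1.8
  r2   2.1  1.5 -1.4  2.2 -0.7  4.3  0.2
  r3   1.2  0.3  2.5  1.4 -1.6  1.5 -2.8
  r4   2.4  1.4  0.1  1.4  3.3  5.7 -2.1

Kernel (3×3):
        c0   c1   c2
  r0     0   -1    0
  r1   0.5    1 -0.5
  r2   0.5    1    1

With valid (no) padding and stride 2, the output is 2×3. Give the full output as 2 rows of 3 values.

-5.5 0.1 6.8
0.85 6 3.05

Output[0,0]: The receptive field on the input at this output position is [1.5 5 -3 / 5.8 -1.9 5.3 / 2.1 1.5 -1.4]. Elementwise product with the kernel and sum: 5·-1 + 5.8·0.5 + -1.9·1 + 5.3·-0.5 + 2.1·0.5 + 1.5·1 + -1.4·1.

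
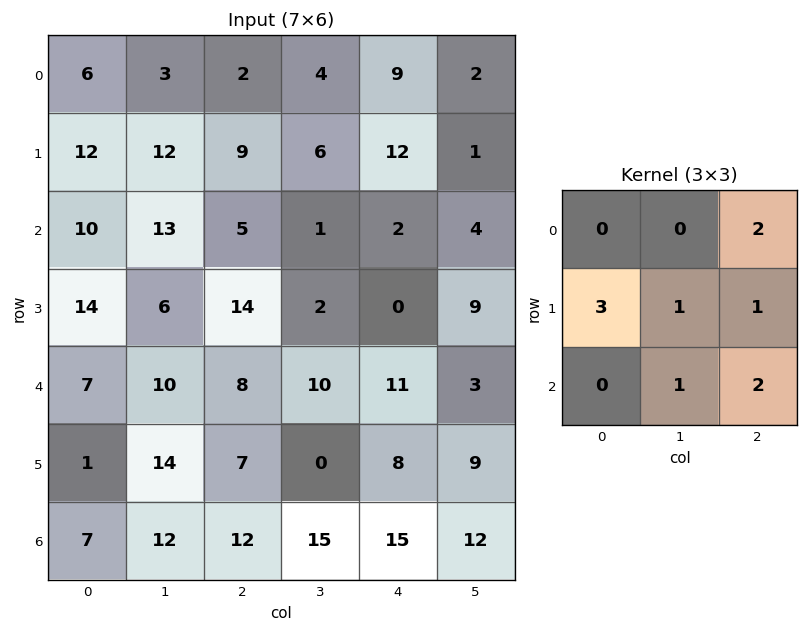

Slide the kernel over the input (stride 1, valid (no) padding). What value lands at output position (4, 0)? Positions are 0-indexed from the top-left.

76

The receptive field on the input at this output position is [7 10 8 / 1 14 7 / 7 12 12]. Elementwise product with the kernel and sum: 8·2 + 1·3 + 14·1 + 7·1 + 12·1 + 12·2.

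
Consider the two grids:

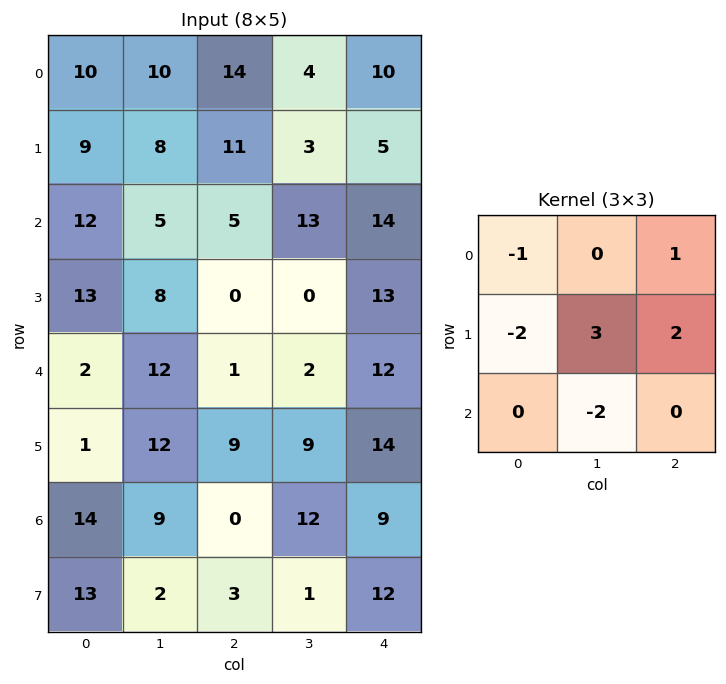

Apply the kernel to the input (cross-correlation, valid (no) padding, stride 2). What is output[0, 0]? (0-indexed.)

22

The receptive field on the input at this output position is [10 10 14 / 9 8 11 / 12 5 5]. Elementwise product with the kernel and sum: 10·-1 + 14·1 + 9·-2 + 8·3 + 11·2 + 5·-2.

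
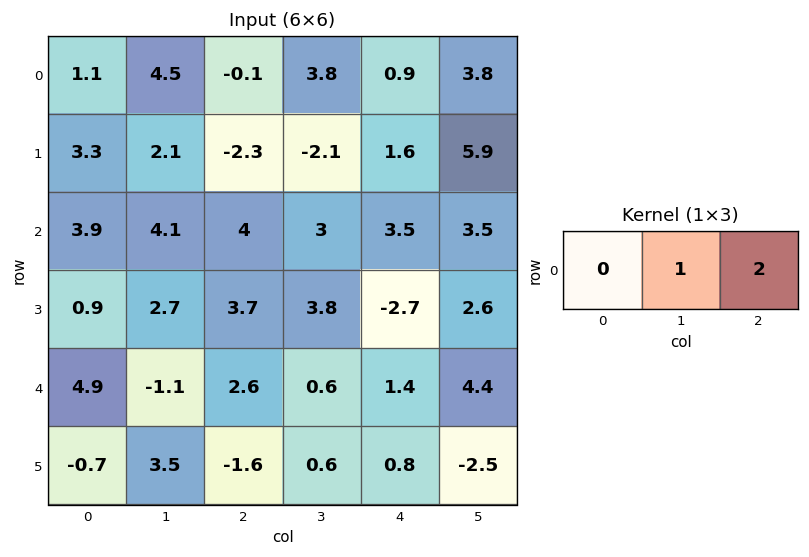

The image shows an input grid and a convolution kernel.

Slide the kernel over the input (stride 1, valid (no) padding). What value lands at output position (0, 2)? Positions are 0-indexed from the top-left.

5.6

The receptive field on the input at this output position is [-0.1 3.8 0.9]. Elementwise product with the kernel and sum: 3.8·1 + 0.9·2.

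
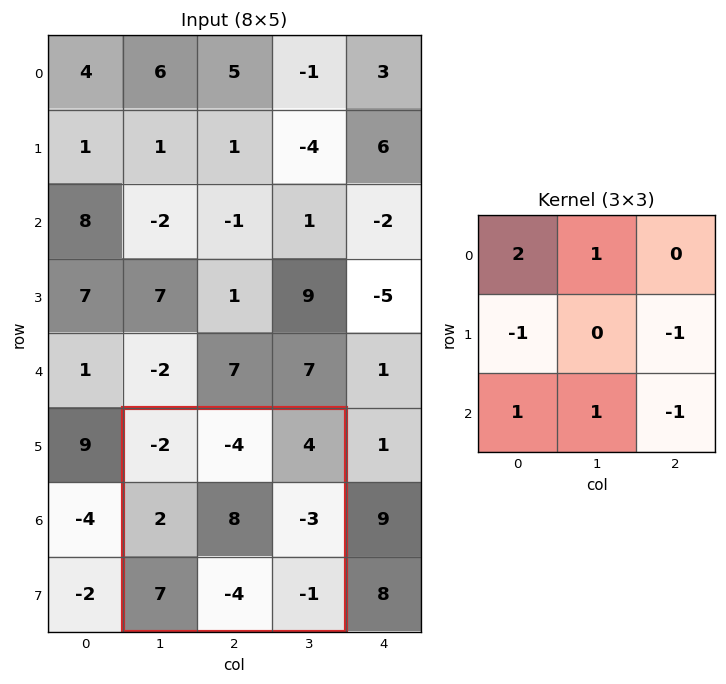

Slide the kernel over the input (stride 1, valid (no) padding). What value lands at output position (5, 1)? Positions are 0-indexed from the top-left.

The receptive field on the input at this output position is [-2 -4 4 / 2 8 -3 / 7 -4 -1]. Elementwise product with the kernel and sum: -2·2 + -4·1 + 2·-1 + -3·-1 + 7·1 + -4·1 + -1·-1.

-3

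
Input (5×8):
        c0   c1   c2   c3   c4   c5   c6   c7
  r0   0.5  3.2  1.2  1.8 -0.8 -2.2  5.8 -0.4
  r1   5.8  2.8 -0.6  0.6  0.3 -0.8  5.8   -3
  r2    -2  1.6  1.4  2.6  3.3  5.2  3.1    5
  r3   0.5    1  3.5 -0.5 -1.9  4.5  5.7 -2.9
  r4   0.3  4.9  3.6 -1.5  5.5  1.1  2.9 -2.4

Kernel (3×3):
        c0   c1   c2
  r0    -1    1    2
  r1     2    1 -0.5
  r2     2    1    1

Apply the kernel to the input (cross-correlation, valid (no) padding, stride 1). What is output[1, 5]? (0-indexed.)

The receptive field on the input at this output position is [-0.8 5.8 -3 / 5.2 3.1 5 / 4.5 5.7 -2.9]. Elementwise product with the kernel and sum: -0.8·-1 + 5.8·1 + -3·2 + 5.2·2 + 3.1·1 + 5·-0.5 + 4.5·2 + 5.7·1 + -2.9·1.

23.4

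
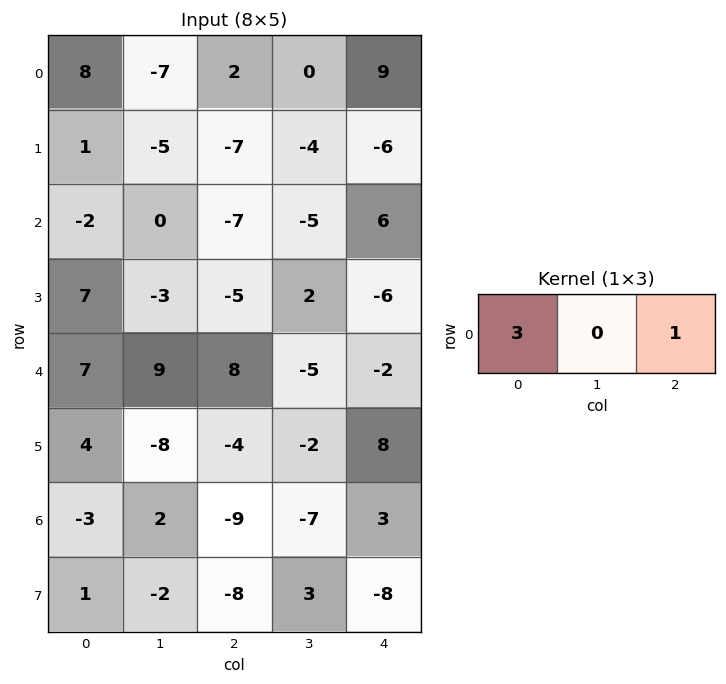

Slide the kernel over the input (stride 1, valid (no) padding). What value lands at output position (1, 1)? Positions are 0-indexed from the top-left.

The receptive field on the input at this output position is [-5 -7 -4]. Elementwise product with the kernel and sum: -5·3 + -4·1.

-19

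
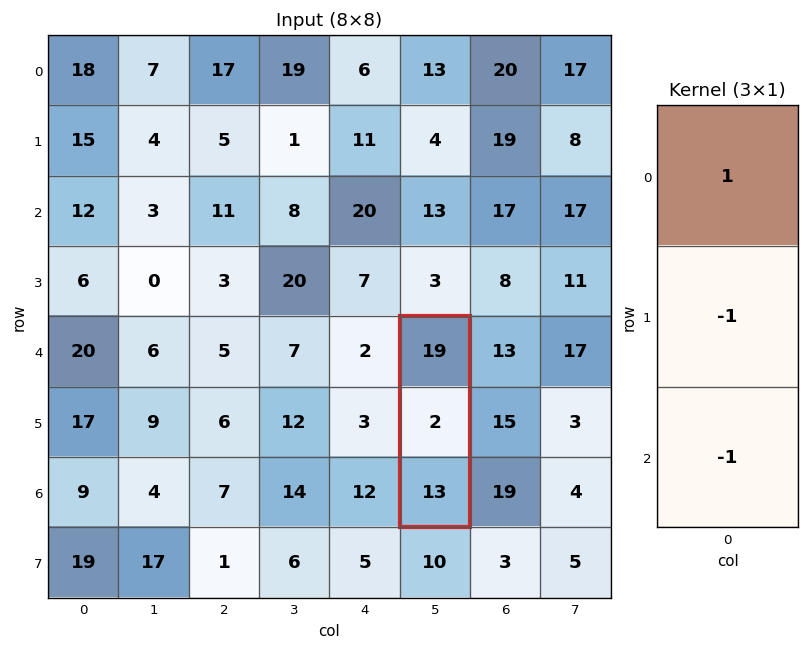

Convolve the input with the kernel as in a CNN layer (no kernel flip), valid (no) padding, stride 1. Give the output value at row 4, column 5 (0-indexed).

The receptive field on the input at this output position is [19 / 2 / 13]. Elementwise product with the kernel and sum: 19·1 + 2·-1 + 13·-1.

4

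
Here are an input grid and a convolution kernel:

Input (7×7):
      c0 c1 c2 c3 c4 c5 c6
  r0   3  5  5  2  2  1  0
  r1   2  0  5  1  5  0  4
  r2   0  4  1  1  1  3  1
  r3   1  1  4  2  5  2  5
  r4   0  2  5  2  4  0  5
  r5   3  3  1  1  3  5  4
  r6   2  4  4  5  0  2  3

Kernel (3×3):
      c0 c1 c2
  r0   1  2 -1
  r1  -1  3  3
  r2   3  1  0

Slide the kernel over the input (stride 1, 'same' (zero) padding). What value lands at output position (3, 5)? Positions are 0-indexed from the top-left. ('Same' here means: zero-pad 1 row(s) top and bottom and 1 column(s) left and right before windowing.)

The receptive field on the zero-padded input at this output position is [1 3 1 / 5 2 5 / 4 0 5]. Elementwise product with the kernel and sum: 1·1 + 3·2 + 1·-1 + 5·-1 + 2·3 + 5·3 + 4·3 + 0·1.

34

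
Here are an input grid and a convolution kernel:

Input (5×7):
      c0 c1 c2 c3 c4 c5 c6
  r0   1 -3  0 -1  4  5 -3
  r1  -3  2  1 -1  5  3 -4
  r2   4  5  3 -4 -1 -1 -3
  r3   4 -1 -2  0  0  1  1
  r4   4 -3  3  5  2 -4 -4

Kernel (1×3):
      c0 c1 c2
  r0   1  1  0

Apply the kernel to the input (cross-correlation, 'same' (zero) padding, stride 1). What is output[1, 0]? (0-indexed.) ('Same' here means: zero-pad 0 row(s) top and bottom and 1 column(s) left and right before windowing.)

-3

The receptive field on the zero-padded input at this output position is [0 -3 2]. Elementwise product with the kernel and sum: 0·1 + -3·1.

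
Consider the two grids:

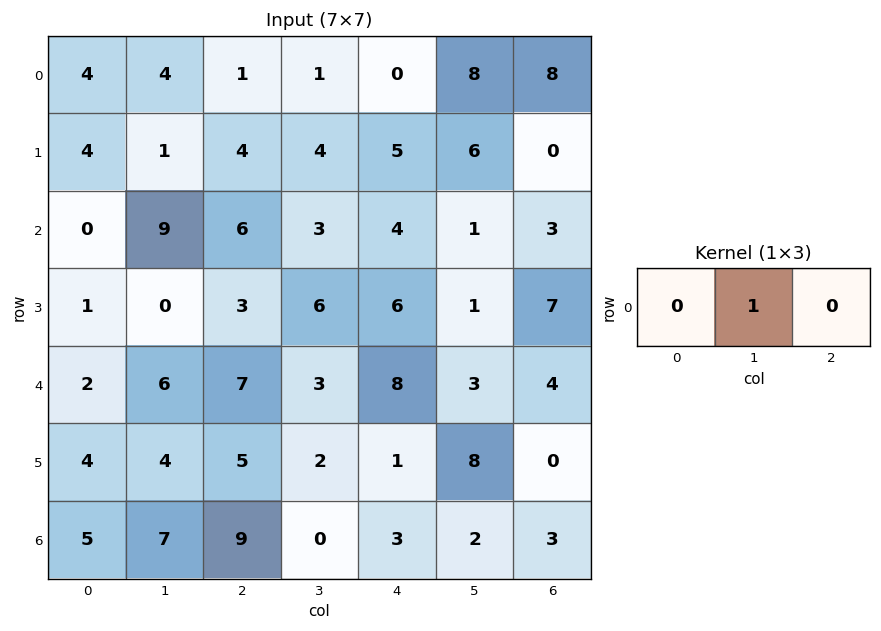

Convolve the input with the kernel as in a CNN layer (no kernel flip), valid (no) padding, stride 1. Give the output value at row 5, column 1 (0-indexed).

5

The receptive field on the input at this output position is [4 5 2]. Elementwise product with the kernel and sum: 5·1.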